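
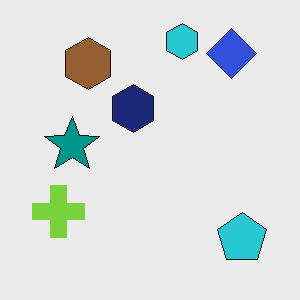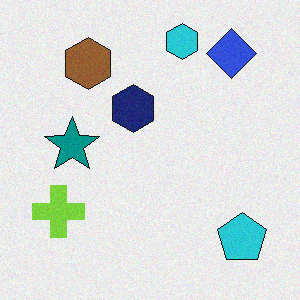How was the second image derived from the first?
Degraded with a light layer of grain.

Random speckle covers the whole image, including the flat background.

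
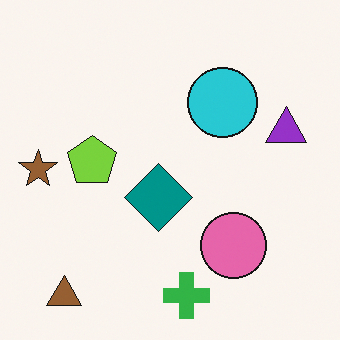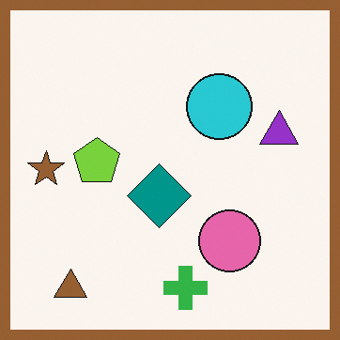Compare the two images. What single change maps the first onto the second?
This is the original image framed with a brown border.

A solid brown frame runs around the edge of the second image, with the content slightly shrunk inside it.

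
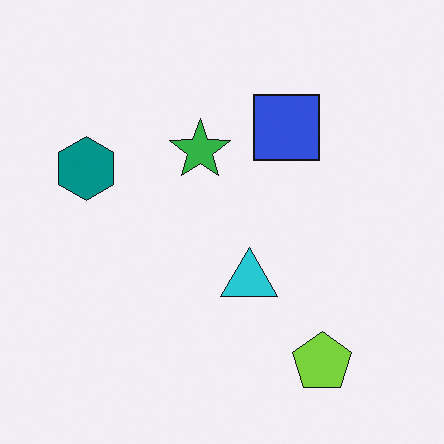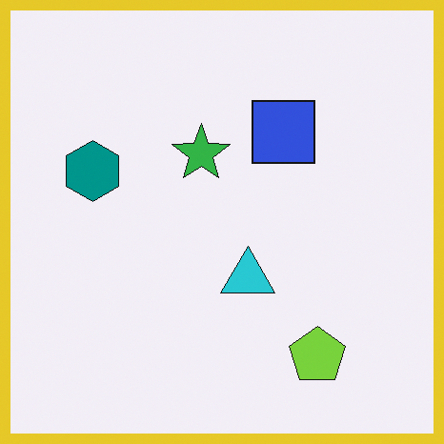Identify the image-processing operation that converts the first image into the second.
The image was framed with a yellow border.

A solid yellow frame runs around the edge of the second image, with the content slightly shrunk inside it.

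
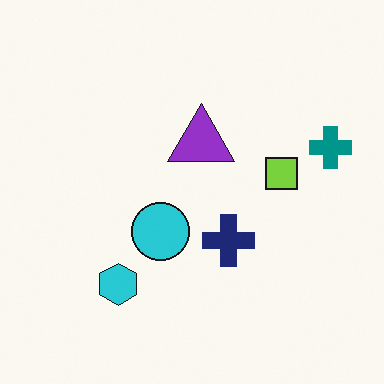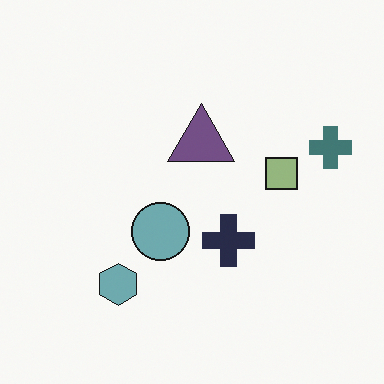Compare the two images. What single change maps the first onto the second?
The image was heavily desaturated.

All colors are more muted and greyish — a global saturation change.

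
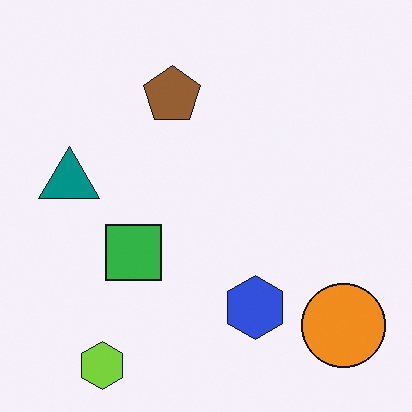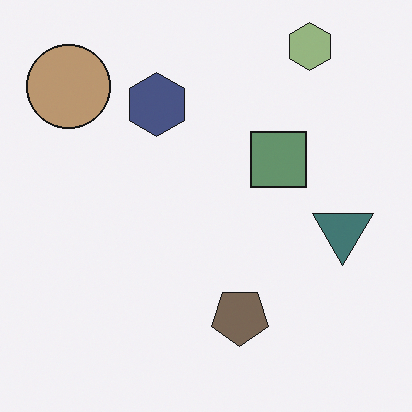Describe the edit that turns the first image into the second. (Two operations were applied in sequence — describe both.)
The second image is the first rotated 180°, then heavily desaturated.

The lime hexagon sits in the bottom-left of the first image and the top-right of the second — consistent with a whole-image 180° rotation. All colors are more muted and greyish — a global saturation change.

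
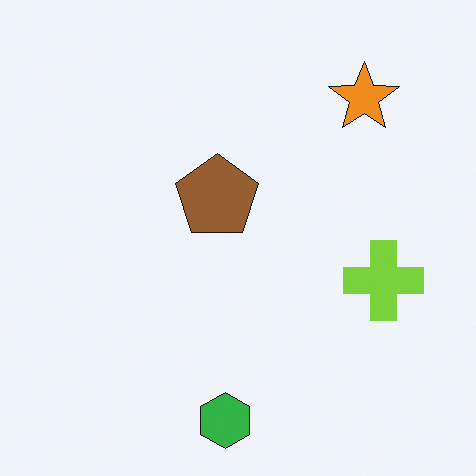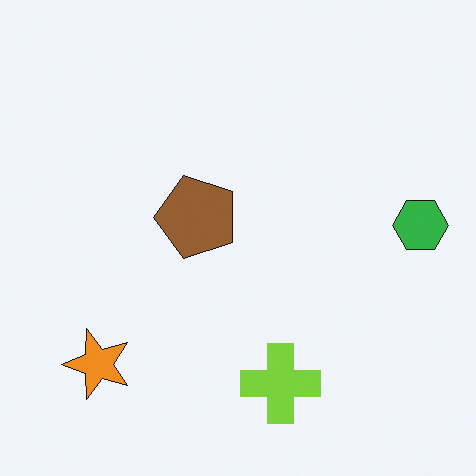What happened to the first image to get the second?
It was transposed (reflected across the top-left ↔ bottom-right diagonal).

Shapes have swapped their row and column positions — what was in the top-right is now in the bottom-left — a diagonal reflection.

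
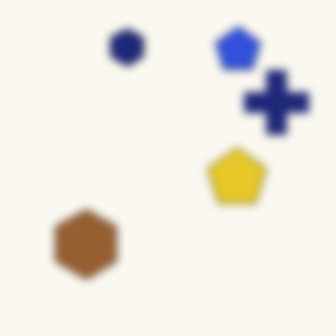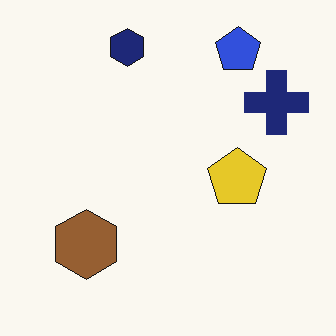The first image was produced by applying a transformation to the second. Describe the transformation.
The transformation is: moderately blurred.

Shape edges and outlines are uniformly softened across the whole image.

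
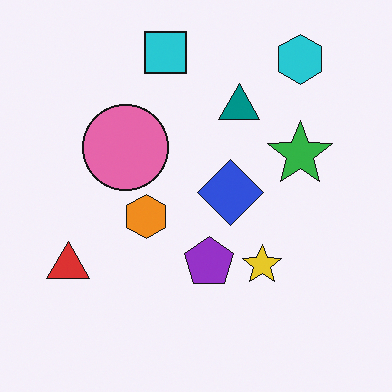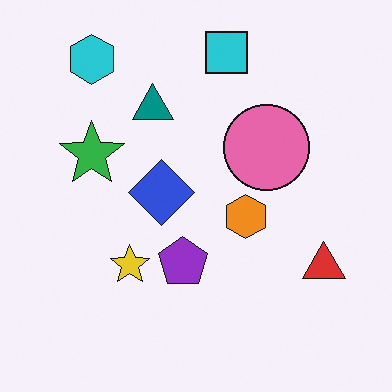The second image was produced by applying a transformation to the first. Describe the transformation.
The transformation is: flipped horizontally (left ↔ right).

The red triangle is in the bottom-left of the first image and the bottom-right of the second — shapes on opposite sides of the vertical midline have swapped in a mirror flip.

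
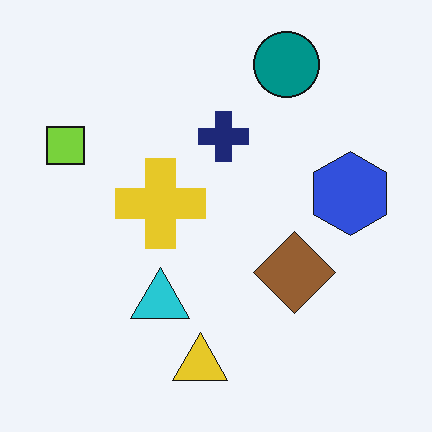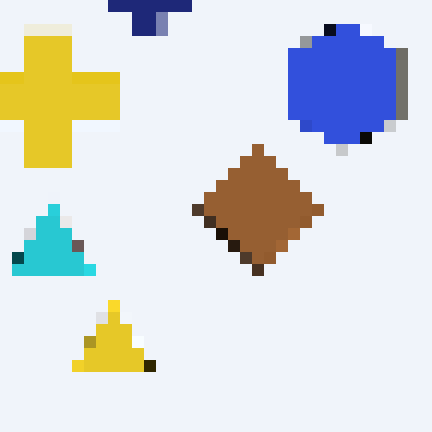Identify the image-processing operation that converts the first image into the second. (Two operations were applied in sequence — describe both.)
This is the original image cropped slightly and scaled back up, then coarsely pixelated.

The visible shapes are larger and the field of view is narrower; shapes near the original edges may be partly or wholly outside the frame — a crop-and-rescale. Shapes are reduced to large square blocks; fine edges and outlines are lost — a downscale-then-upscale (mosaic) effect.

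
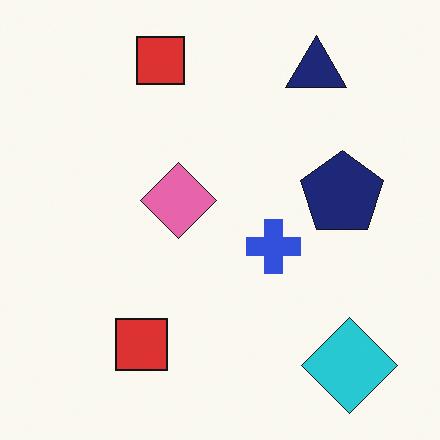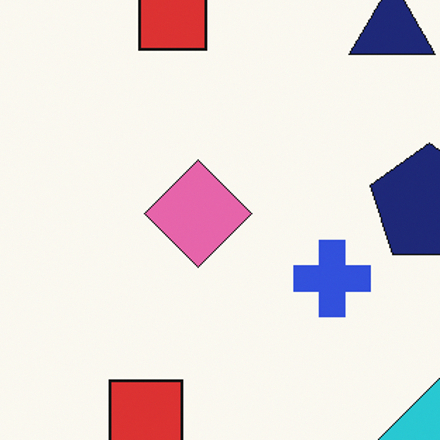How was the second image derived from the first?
Cropped to a modestly smaller region and rescaled.

The visible shapes are larger and the field of view is narrower; shapes near the original edges may be partly or wholly outside the frame — a crop-and-rescale.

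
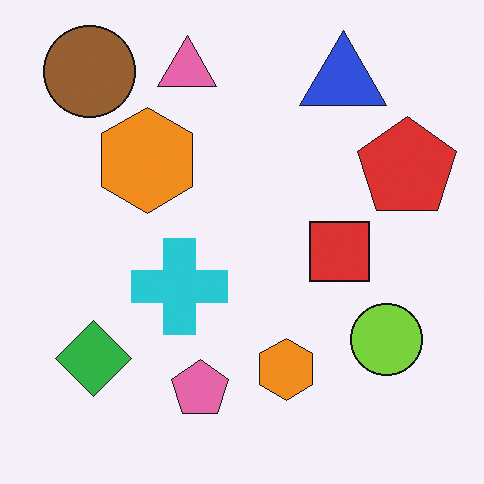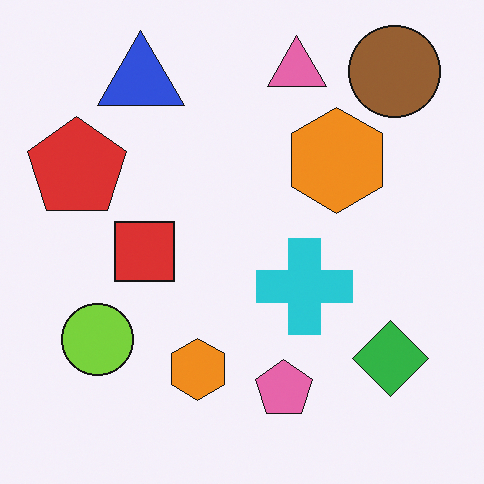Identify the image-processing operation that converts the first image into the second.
Flipped horizontally (left ↔ right).

The red pentagon is in the right of the first image and the left of the second — shapes on opposite sides of the vertical midline have swapped in a mirror flip.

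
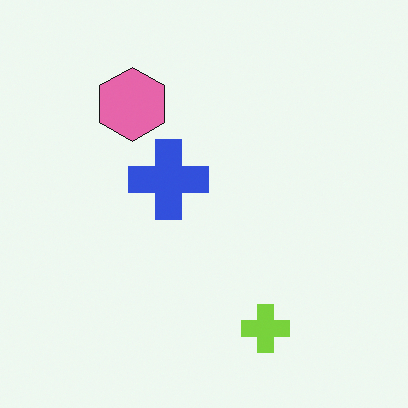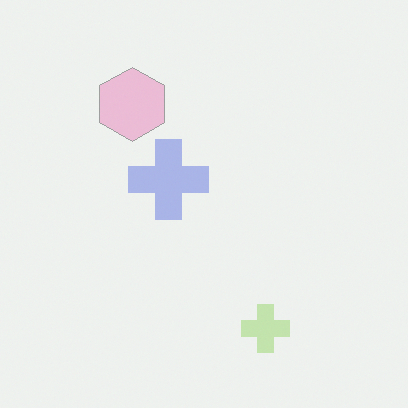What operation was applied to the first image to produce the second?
Given much lower contrast.

Tones are pushed toward mid-grey across the whole image — a global contrast change.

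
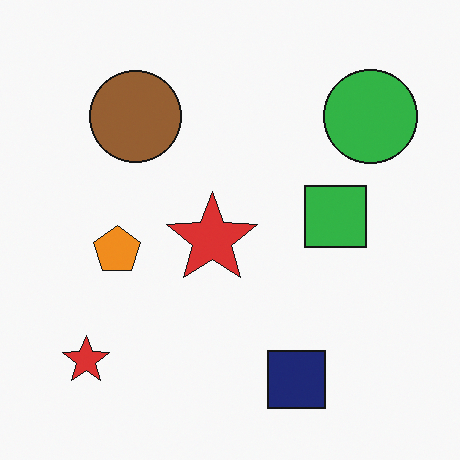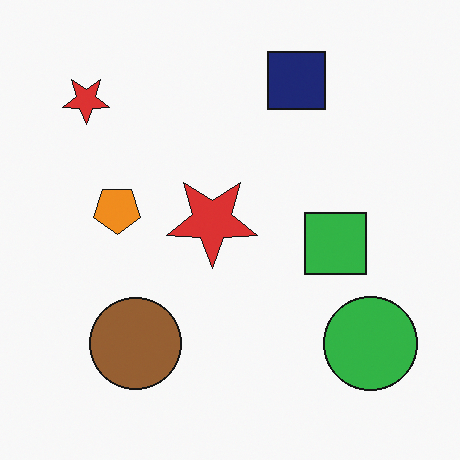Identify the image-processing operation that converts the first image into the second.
Flipped vertically (top ↔ bottom).

The navy square is in the bottom of the first image and the top of the second — shapes on opposite sides of the horizontal midline have swapped in a mirror flip.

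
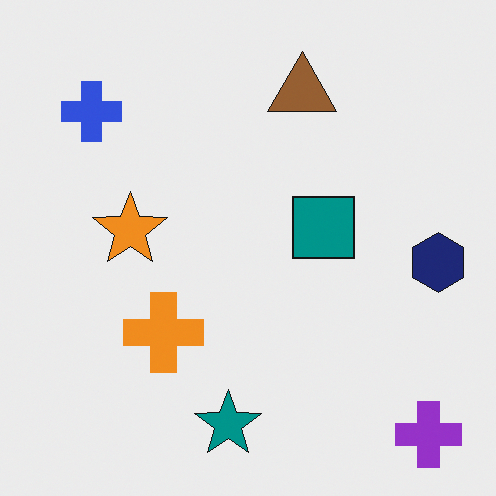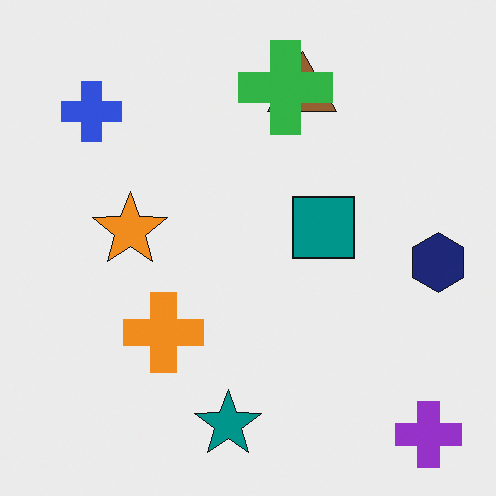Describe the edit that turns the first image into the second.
Overlaid with an additional green cross.

A green cross appears in the second image that is absent from the first.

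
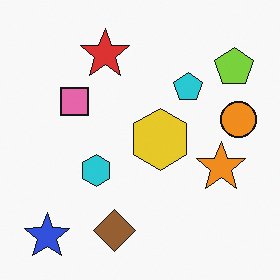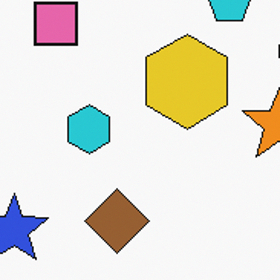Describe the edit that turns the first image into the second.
The second image is the first cropped to a modestly smaller region and rescaled.

The visible shapes are larger and the field of view is narrower; shapes near the original edges may be partly or wholly outside the frame — a crop-and-rescale.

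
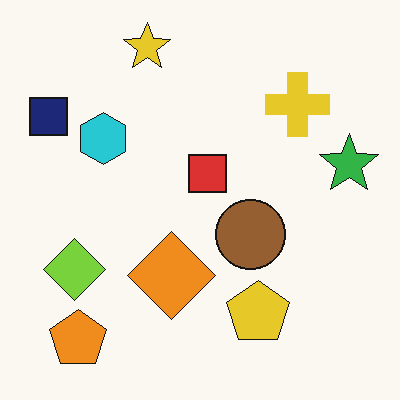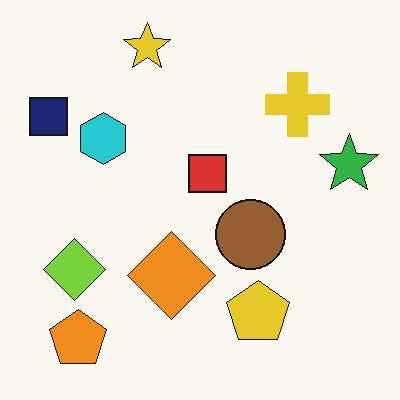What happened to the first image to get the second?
Given moderate JPEG compression.

Blocky 8×8 compression artifacts appear around shape edges and the flat background shows ringing — characteristic JPEG degradation.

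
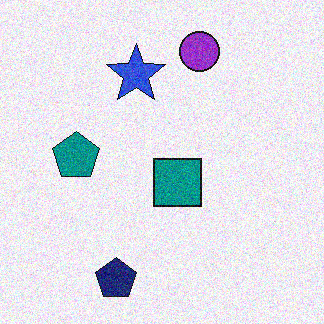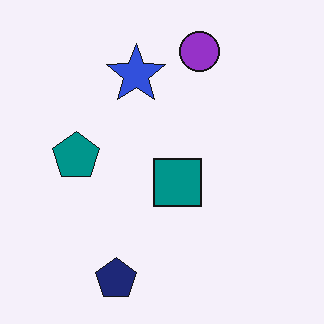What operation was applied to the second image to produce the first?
The image was degraded with moderate additive noise.

Random speckle covers the whole image, including the flat background.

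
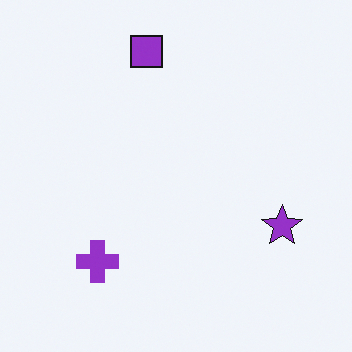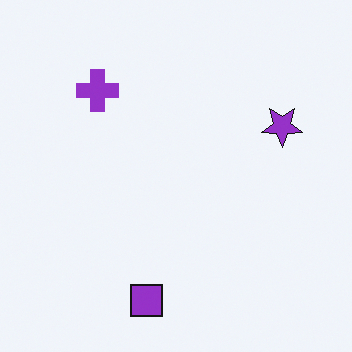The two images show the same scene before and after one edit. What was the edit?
It was flipped vertically (top ↔ bottom).

The purple square is in the top of the first image and the bottom of the second — shapes on opposite sides of the horizontal midline have swapped in a mirror flip.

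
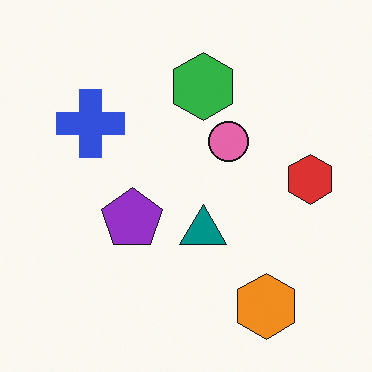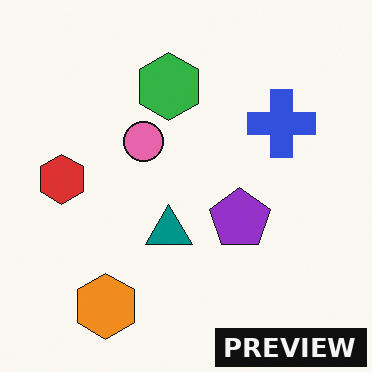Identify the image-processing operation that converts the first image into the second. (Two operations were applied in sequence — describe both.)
The transformation is: flipped horizontally (left ↔ right), then watermarked with the text "PREVIEW" in the lower-right corner.

The red hexagon is in the right of the first image and the left of the second — shapes on opposite sides of the vertical midline have swapped in a mirror flip. A dark label reading "PREVIEW" appears in the lower-right corner.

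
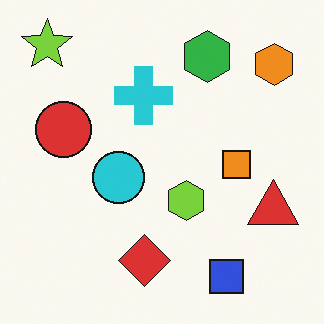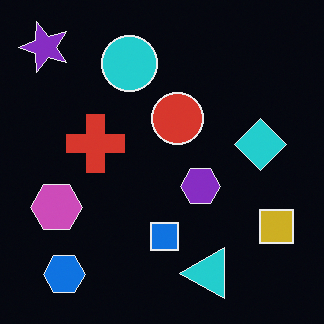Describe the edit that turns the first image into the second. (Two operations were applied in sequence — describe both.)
This is the original image transposed (reflected across the top-left ↔ bottom-right diagonal), then color-inverted (negative).

Shapes have swapped their row and column positions — what was in the top-right is now in the bottom-left — a diagonal reflection. The light background has become dark and every shape's color is its complement — a photographic negative.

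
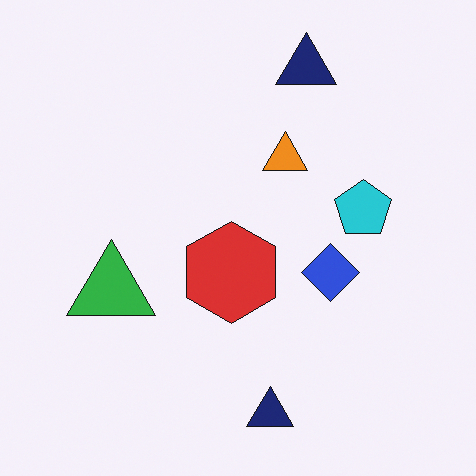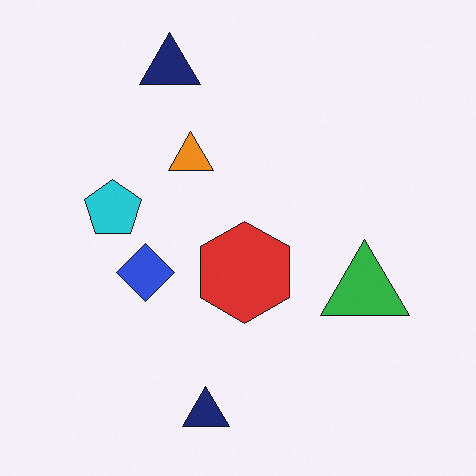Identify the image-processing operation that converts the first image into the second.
This is the original image flipped horizontally (left ↔ right).

The green triangle is in the left of the first image and the right of the second — shapes on opposite sides of the vertical midline have swapped in a mirror flip.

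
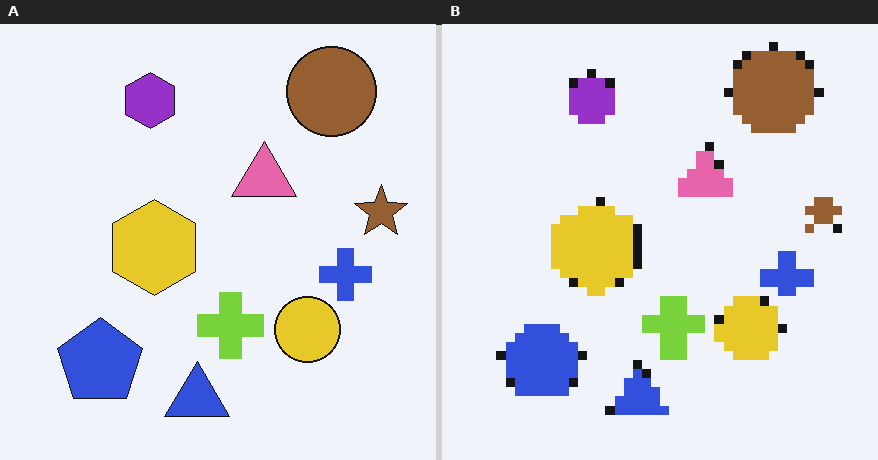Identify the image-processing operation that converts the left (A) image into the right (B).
The right (B) image is the left (A) heavily pixelated into large blocks.

Shapes are reduced to large square blocks; fine edges and outlines are lost — a downscale-then-upscale (mosaic) effect.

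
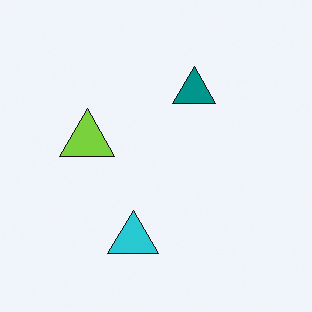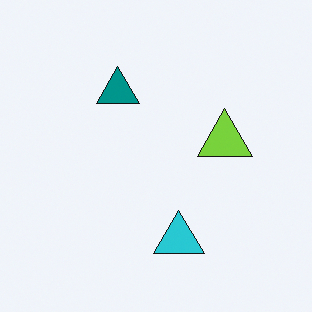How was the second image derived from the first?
This is the original image flipped horizontally (left ↔ right).

The lime triangle is in the left of the first image and the right of the second — shapes on opposite sides of the vertical midline have swapped in a mirror flip.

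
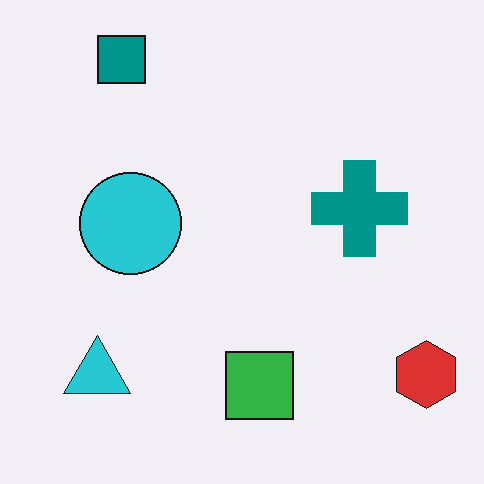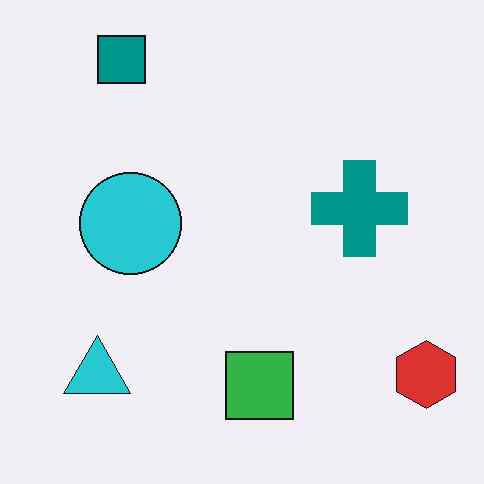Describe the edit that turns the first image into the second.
The second image is the first JPEG-compressed with visible artifacts.

Blocky 8×8 compression artifacts appear around shape edges and the flat background shows ringing — characteristic JPEG degradation.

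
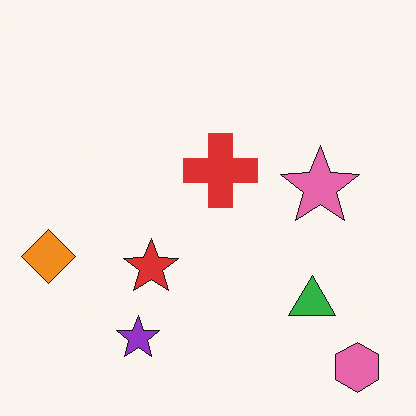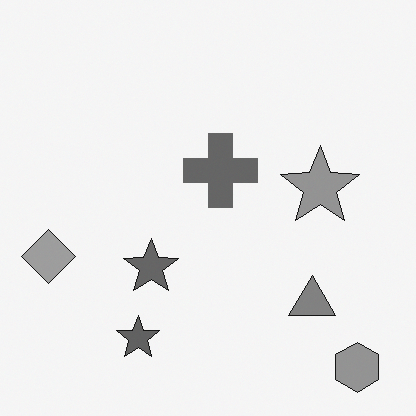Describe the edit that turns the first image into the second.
Converted to grayscale.

All color is removed — every shape is now a shade of grey.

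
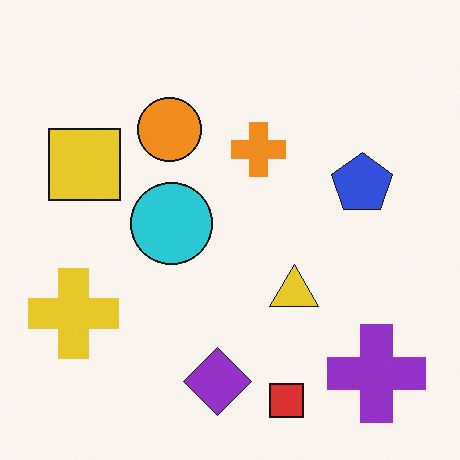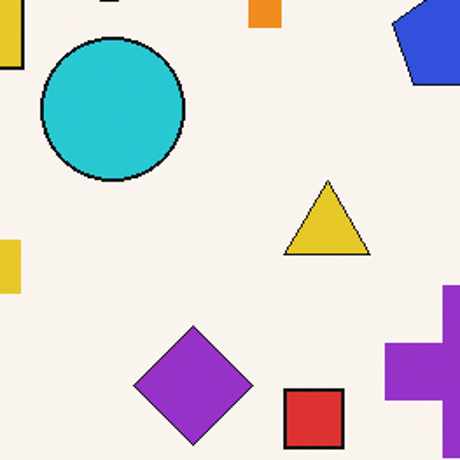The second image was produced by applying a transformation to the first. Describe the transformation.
This is the original image cropped tightly and scaled back up.

The visible shapes are larger and the field of view is narrower; shapes near the original edges may be partly or wholly outside the frame — a crop-and-rescale.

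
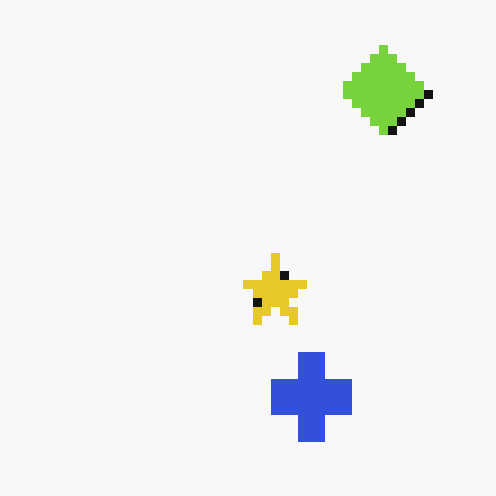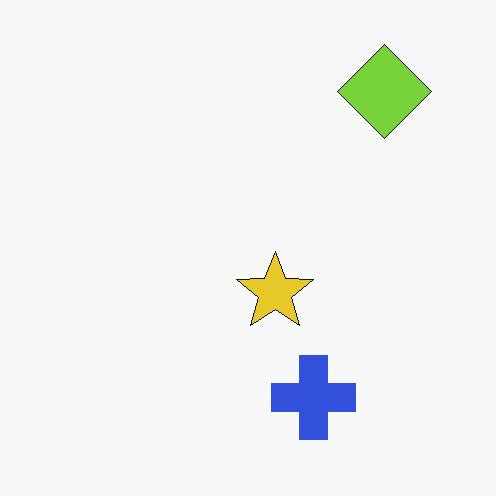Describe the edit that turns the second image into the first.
The transformation is: heavily pixelated into large blocks.

Shapes are reduced to large square blocks; fine edges and outlines are lost — a downscale-then-upscale (mosaic) effect.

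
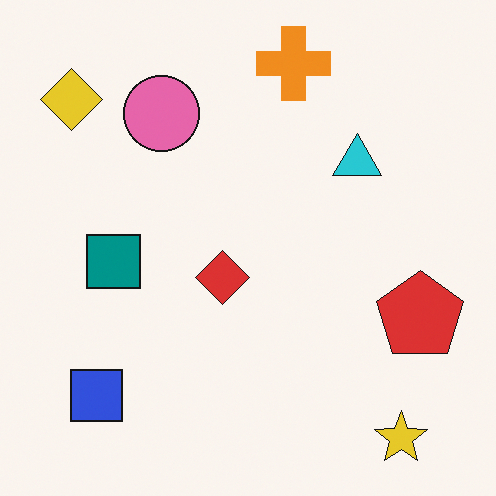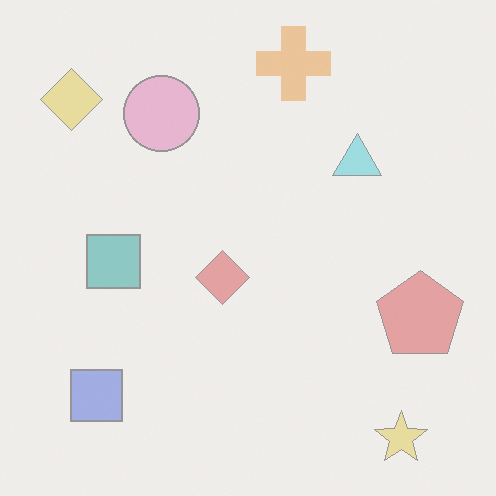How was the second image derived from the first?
Given much lower contrast.

Tones are pushed toward mid-grey across the whole image — a global contrast change.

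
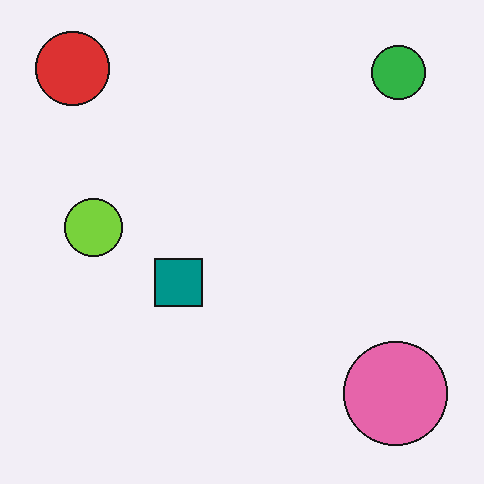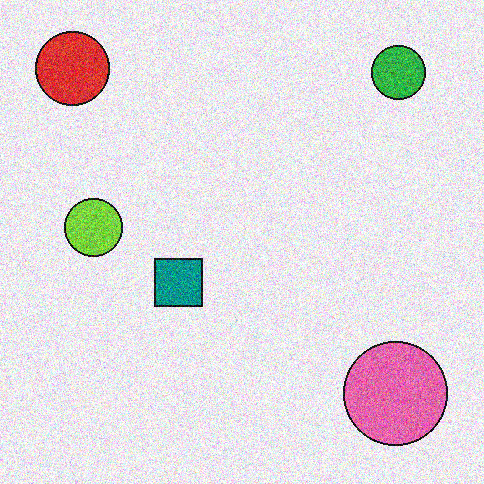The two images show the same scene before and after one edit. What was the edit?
This is the original image degraded with a thick layer of grain.

Random speckle covers the whole image, including the flat background.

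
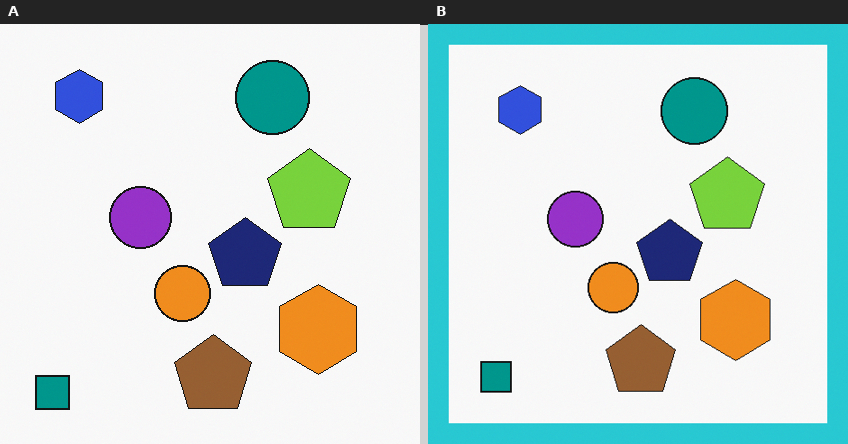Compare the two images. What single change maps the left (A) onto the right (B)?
The transformation is: framed with a cyan border.

A solid cyan frame runs around the edge of the right (B) image, with the content slightly shrunk inside it.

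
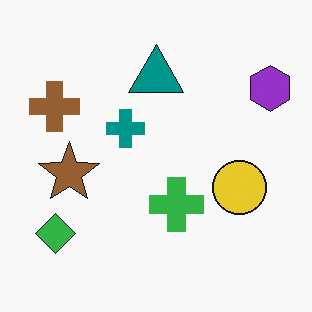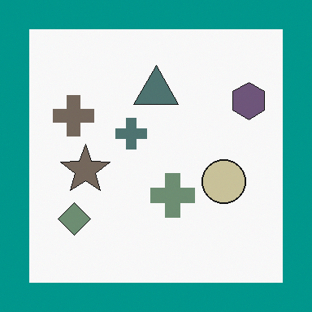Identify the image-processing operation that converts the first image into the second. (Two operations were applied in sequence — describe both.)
The second image is the first made much more muted (saturation change), then framed with a teal border.

All colors are more muted and greyish — a global saturation change. A solid teal frame runs around the edge of the second image, with the content slightly shrunk inside it.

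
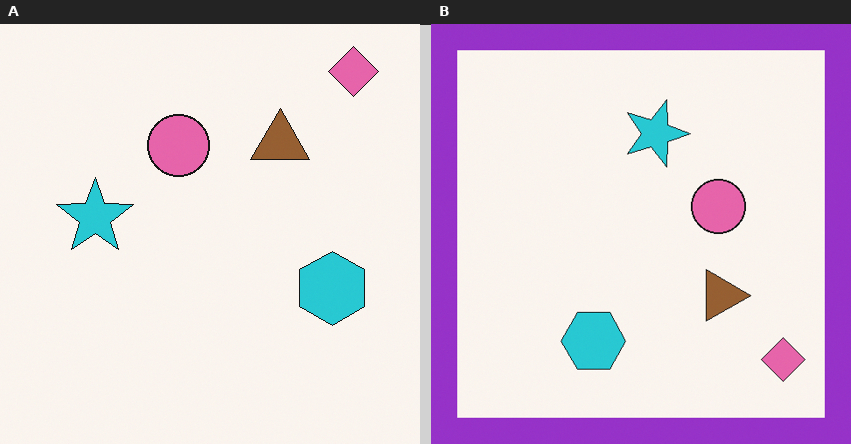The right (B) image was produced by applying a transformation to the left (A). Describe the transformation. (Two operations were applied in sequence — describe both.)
The right (B) image is the left (A) rotated 90° clockwise, then framed with a purple border.

The pink diamond sits in the top-right of the left (A) image and the bottom-right of the right (B) — consistent with a whole-image 90° clockwise rotation. A solid purple frame runs around the edge of the right (B) image, with the content slightly shrunk inside it.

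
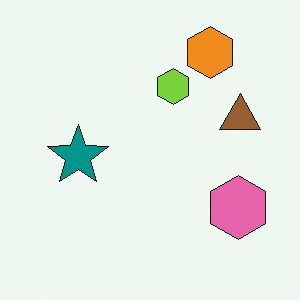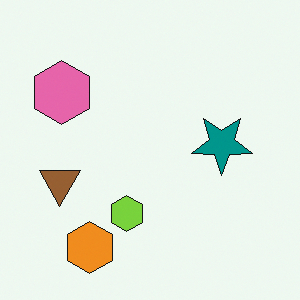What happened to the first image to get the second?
This is the original image rotated 180°.

The orange hexagon sits in the top-right of the first image and the bottom-left of the second — consistent with a whole-image 180° rotation.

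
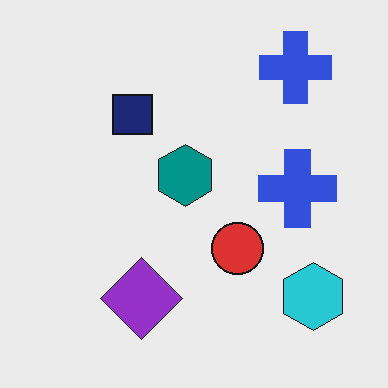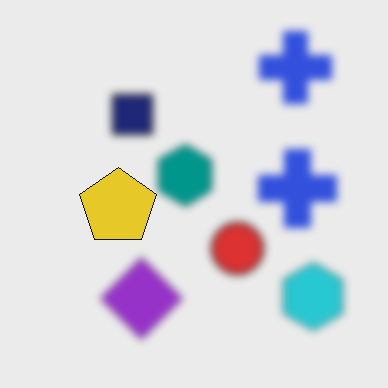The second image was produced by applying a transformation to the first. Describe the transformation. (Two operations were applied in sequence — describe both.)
The image was moderately blurred, then overlaid with an additional yellow pentagon.

Shape edges and outlines are uniformly softened across the whole image. A yellow pentagon appears in the second image that is absent from the first.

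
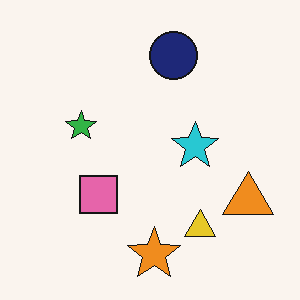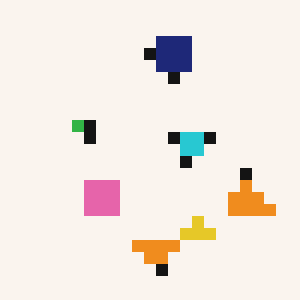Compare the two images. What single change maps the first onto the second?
Heavily pixelated into large blocks.

Shapes are reduced to large square blocks; fine edges and outlines are lost — a downscale-then-upscale (mosaic) effect.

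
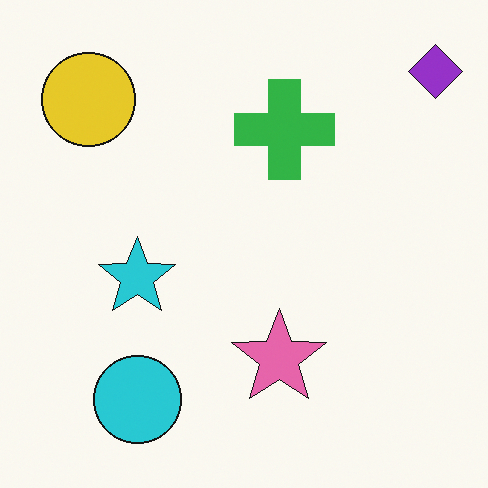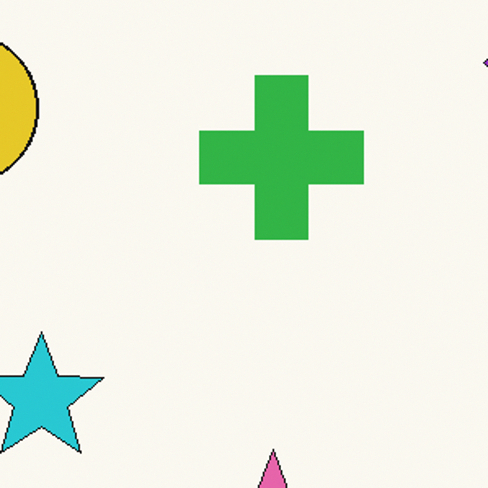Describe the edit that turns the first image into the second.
The image was cropped to a noticeably smaller region and rescaled.

The visible shapes are larger and the field of view is narrower; shapes near the original edges may be partly or wholly outside the frame — a crop-and-rescale.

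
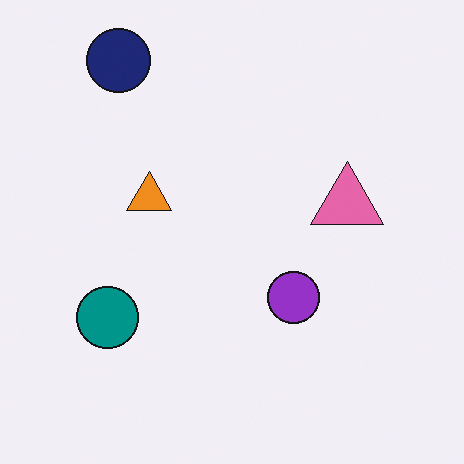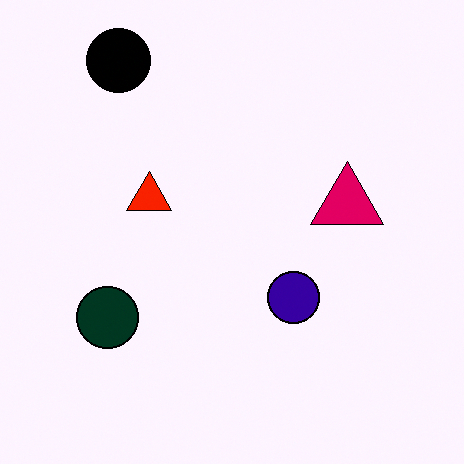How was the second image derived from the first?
It was given much higher contrast.

Tones are pushed away from mid-grey across the whole image — a global contrast change.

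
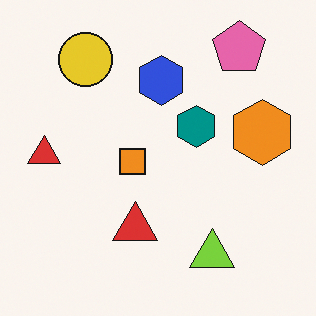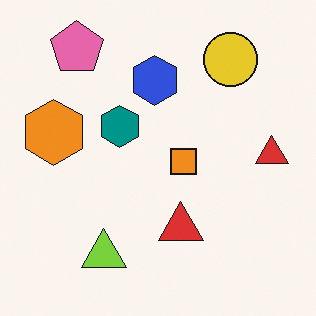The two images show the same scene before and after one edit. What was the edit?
The image was flipped horizontally (left ↔ right).

The orange hexagon is in the right of the first image and the left of the second — shapes on opposite sides of the vertical midline have swapped in a mirror flip.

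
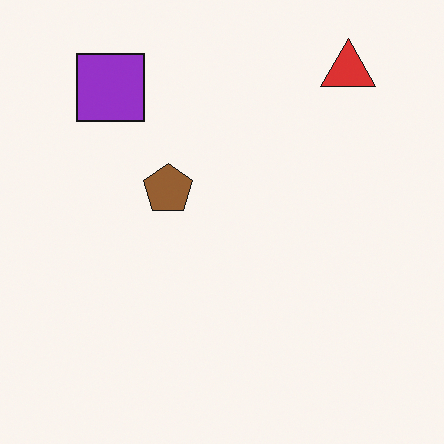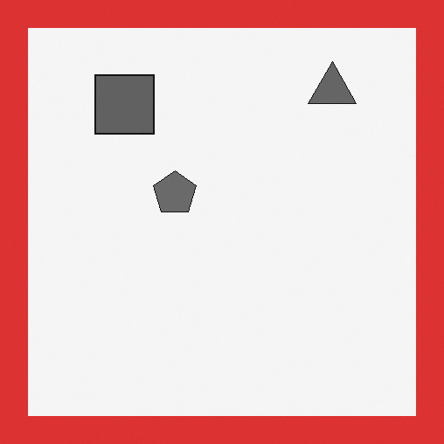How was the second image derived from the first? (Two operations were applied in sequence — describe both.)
The second image is the first converted to grayscale, then framed with a red border.

All color is removed — every shape is now a shade of grey. A solid red frame runs around the edge of the second image, with the content slightly shrunk inside it.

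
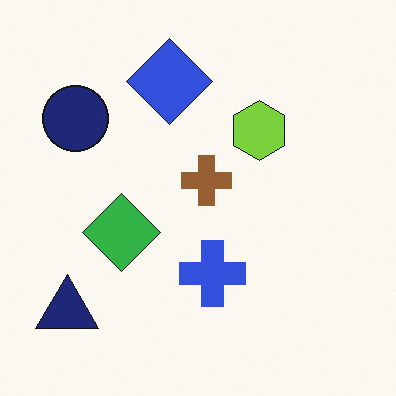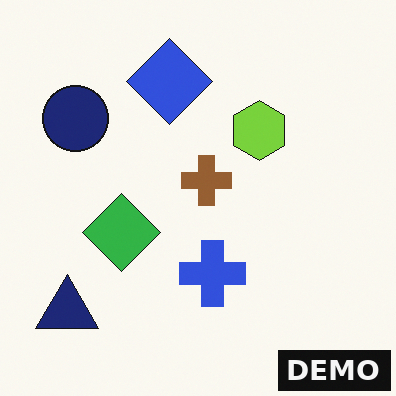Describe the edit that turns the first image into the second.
This is the original image watermarked with the text "DEMO" in the lower-right corner.

A dark label reading "DEMO" appears in the lower-right corner.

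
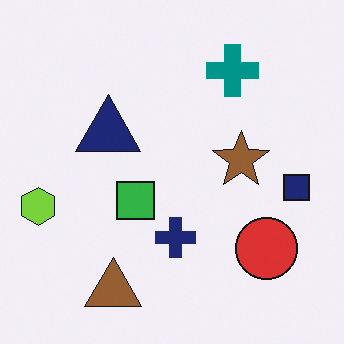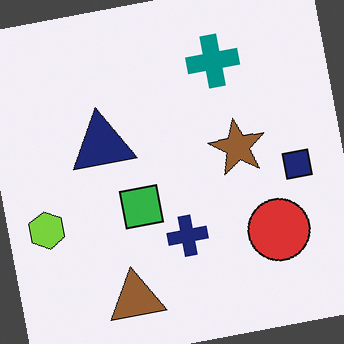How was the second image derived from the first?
The second image is the first rotated counter-clockwise by a slight angle.

Every shape is tilted by the same angle and the image corners show triangular fill wedges — a whole-image rotation by a non-right angle.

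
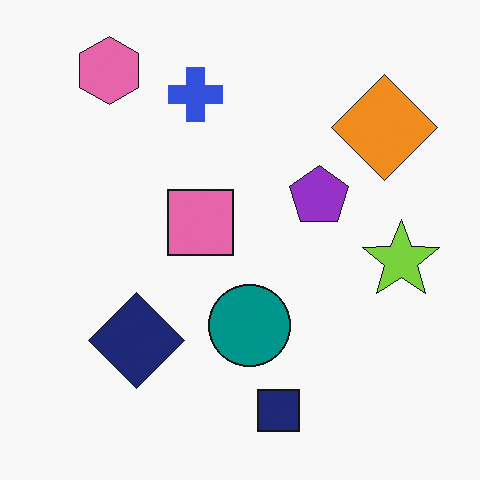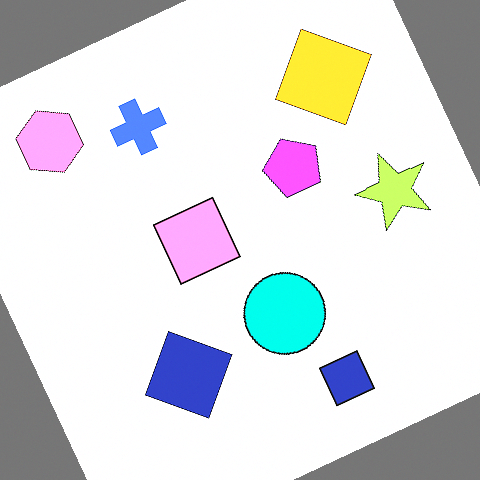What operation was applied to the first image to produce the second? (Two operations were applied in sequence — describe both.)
This is the original image rotated counter-clockwise by a clearly visible amount, then substantially brightened.

Every shape is tilted by the same angle and the image corners show triangular fill wedges — a whole-image rotation by a non-right angle. Every pixel — background and shapes alike — is uniformly brightened.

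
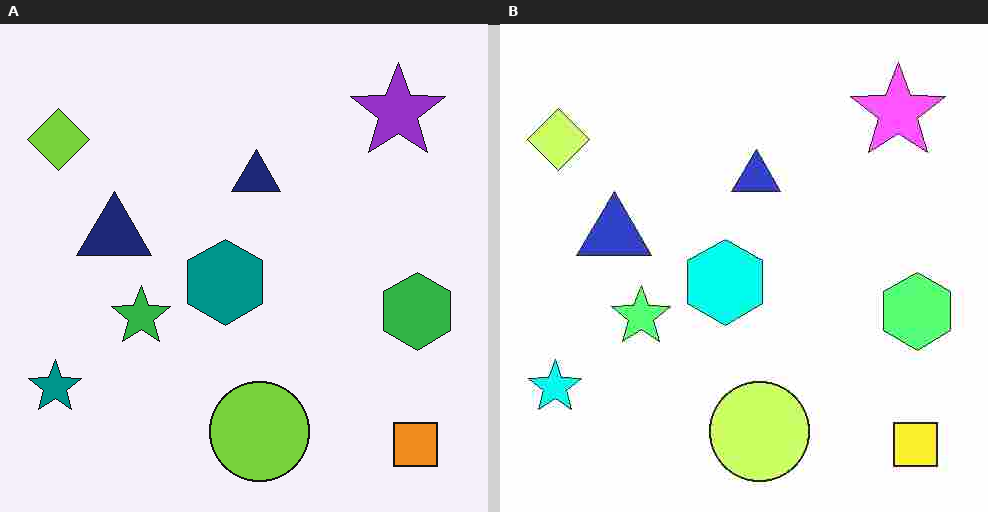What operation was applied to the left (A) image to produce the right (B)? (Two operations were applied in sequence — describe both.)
The image was noticeably brightened, then heavily JPEG-compressed with obvious blocking artifacts.

Every pixel — background and shapes alike — is uniformly brightened. Blocky 8×8 compression artifacts appear around shape edges and the flat background shows ringing — characteristic JPEG degradation.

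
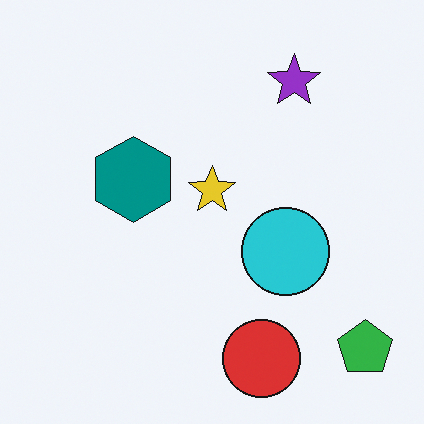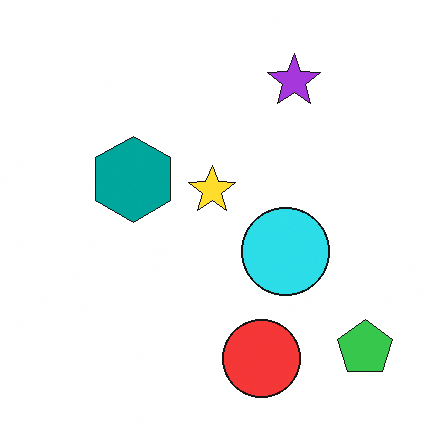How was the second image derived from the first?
The transformation is: slightly brightened.

Every pixel — background and shapes alike — is uniformly brightened.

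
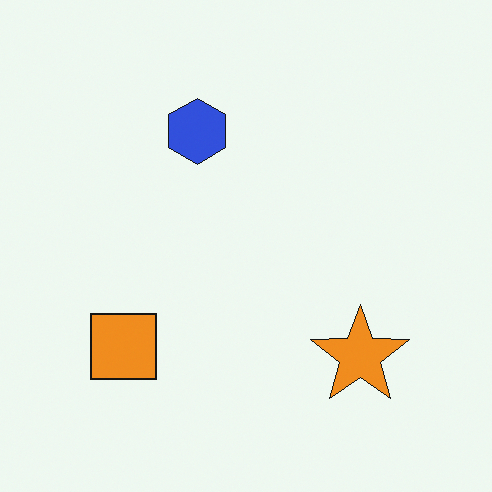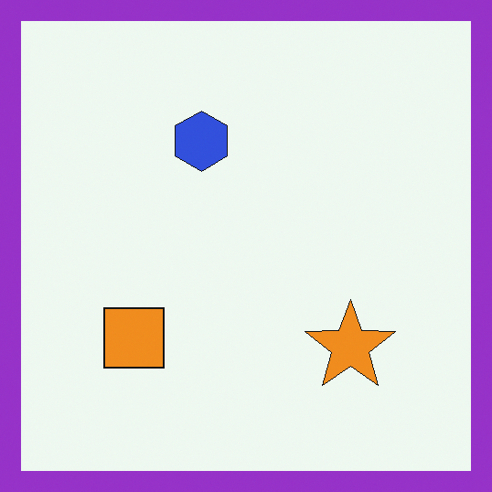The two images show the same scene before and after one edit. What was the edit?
This is the original image framed with a purple border.

A solid purple frame runs around the edge of the second image, with the content slightly shrunk inside it.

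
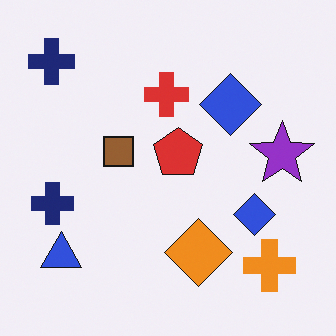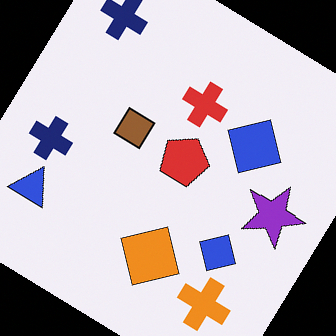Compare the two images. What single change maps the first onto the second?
The transformation is: rotated clockwise by a large amount — several tens of degrees.

Every shape is tilted by the same angle and the image corners show triangular fill wedges — a whole-image rotation by a non-right angle.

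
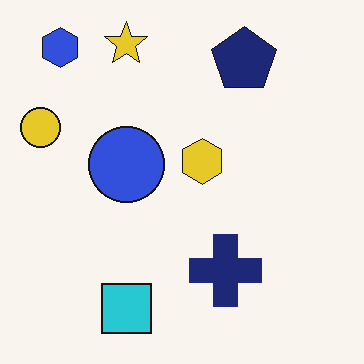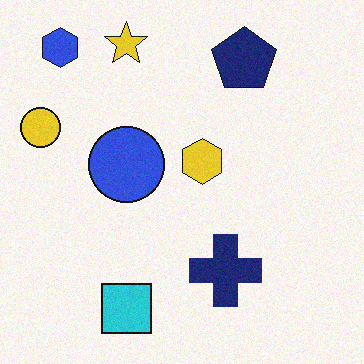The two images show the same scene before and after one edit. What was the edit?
Degraded with light additive noise.

Random speckle covers the whole image, including the flat background.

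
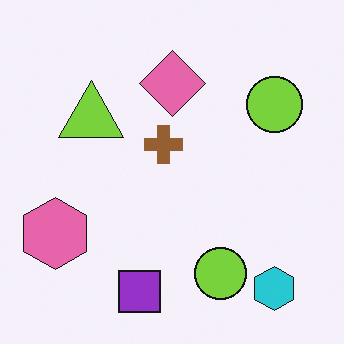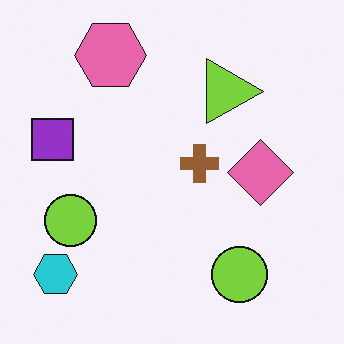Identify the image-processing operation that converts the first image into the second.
The image was rotated 90° clockwise.

The cyan hexagon sits in the bottom-right of the first image and the bottom-left of the second — consistent with a whole-image 90° clockwise rotation.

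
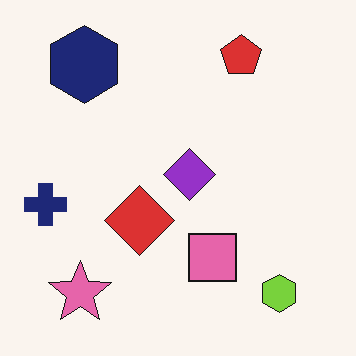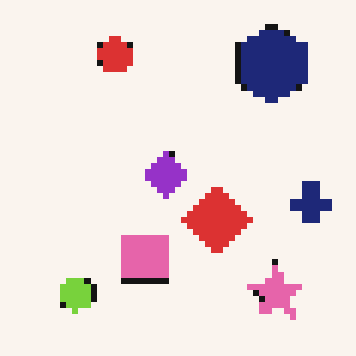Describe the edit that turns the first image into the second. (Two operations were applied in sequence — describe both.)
It was moderately pixelated, then flipped horizontally (left ↔ right).

Shapes are reduced to large square blocks; fine edges and outlines are lost — a downscale-then-upscale (mosaic) effect. The navy cross is in the left of the first image and the right of the second — shapes on opposite sides of the vertical midline have swapped in a mirror flip.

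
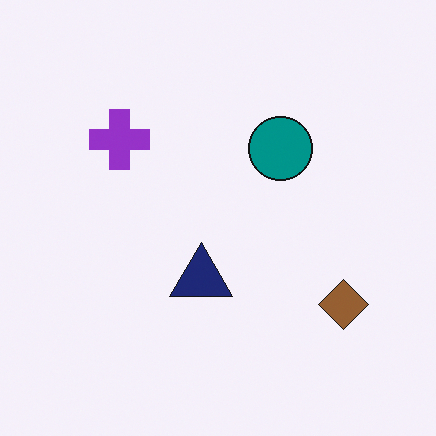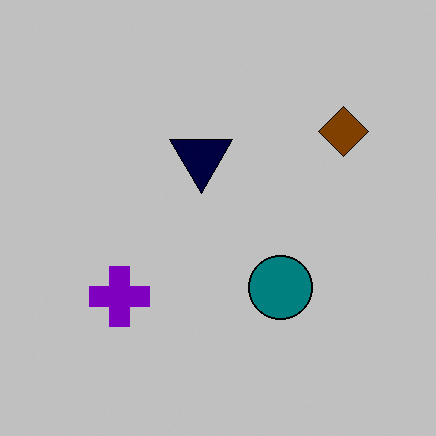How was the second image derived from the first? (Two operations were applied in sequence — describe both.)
It was aggressively posterized, then flipped vertically (top ↔ bottom).

Each flat color has snapped to a coarser quantized level — most visibly, the near-white background has dropped to a flat grey. The brown diamond is in the bottom-right of the first image and the top-right of the second — shapes on opposite sides of the horizontal midline have swapped in a mirror flip.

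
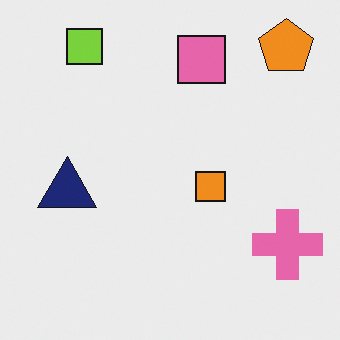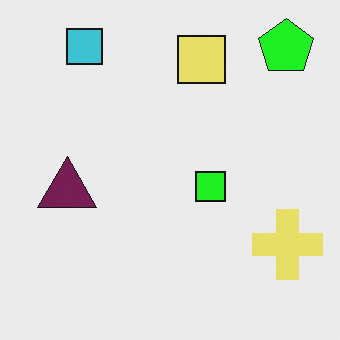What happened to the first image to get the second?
The image was hue-shifted through roughly a third of the color wheel.

Every shape's color has rotated by the same amount around the hue wheel — a uniform hue shift.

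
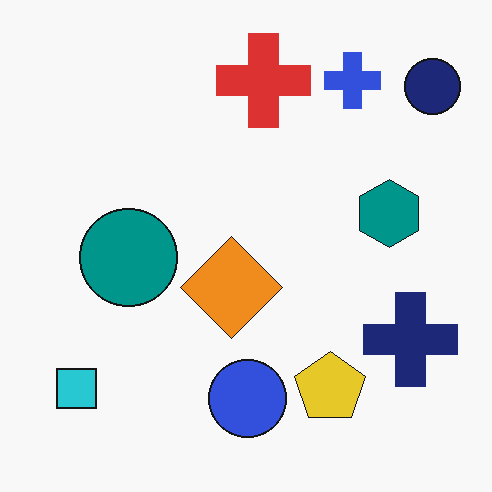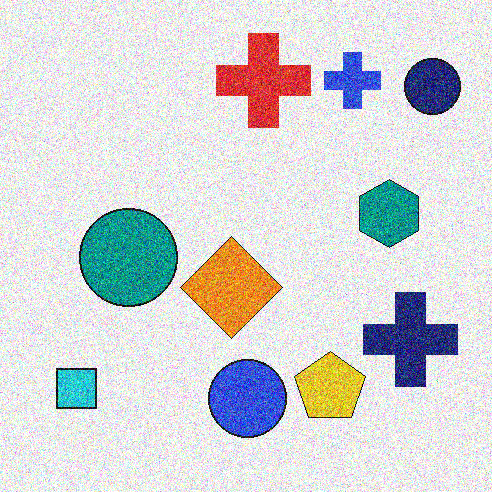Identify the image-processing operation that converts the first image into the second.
Degraded with heavy additive noise.

Random speckle covers the whole image, including the flat background.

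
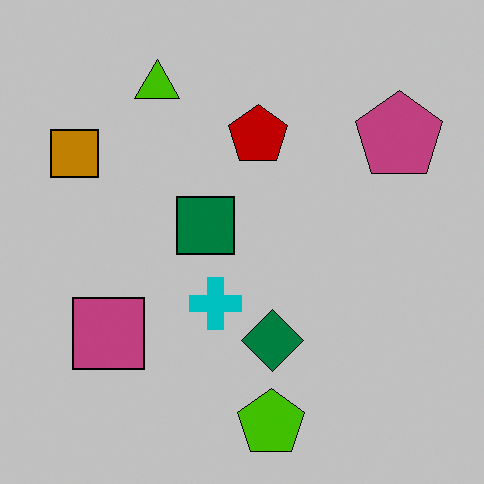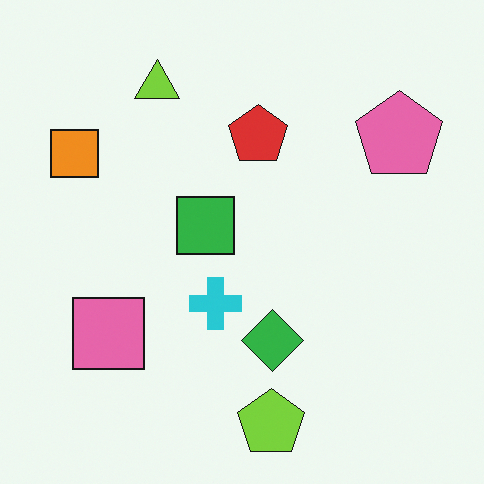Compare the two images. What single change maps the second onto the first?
This is the original image aggressively posterized.

Each flat color has snapped to a coarser quantized level — most visibly, the near-white background has dropped to a flat grey.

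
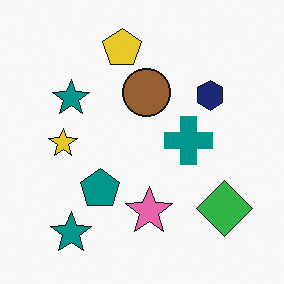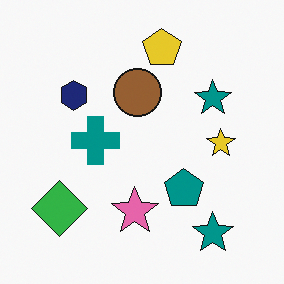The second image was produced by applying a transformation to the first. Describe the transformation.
The transformation is: flipped horizontally (left ↔ right).

The green diamond is in the bottom-right of the first image and the bottom-left of the second — shapes on opposite sides of the vertical midline have swapped in a mirror flip.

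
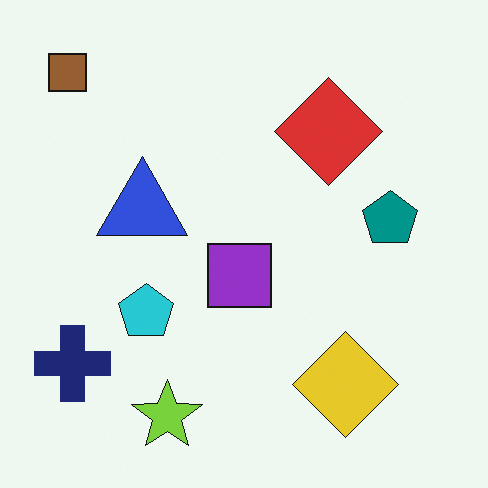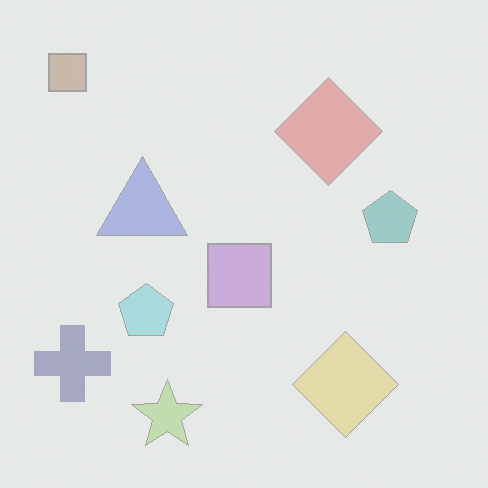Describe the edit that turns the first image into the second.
The transformation is: given much lower contrast.

Tones are pushed toward mid-grey across the whole image — a global contrast change.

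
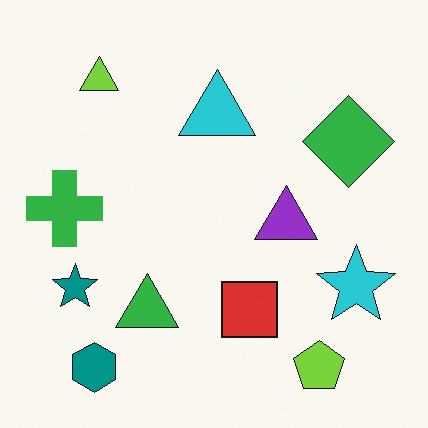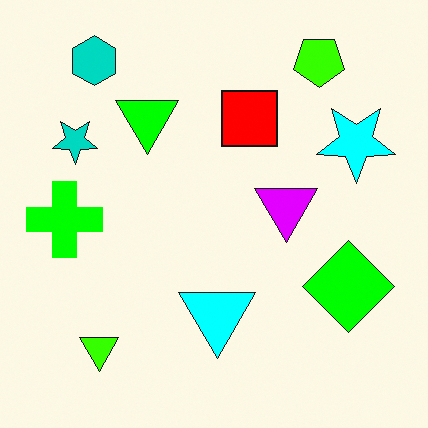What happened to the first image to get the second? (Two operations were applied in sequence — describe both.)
The second image is the first heavily oversaturated, then flipped vertically (top ↔ bottom).

All colors are more vivid — a global saturation change. The lime pentagon is in the bottom-right of the first image and the top-right of the second — shapes on opposite sides of the horizontal midline have swapped in a mirror flip.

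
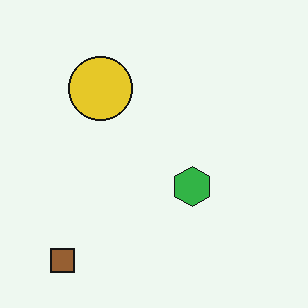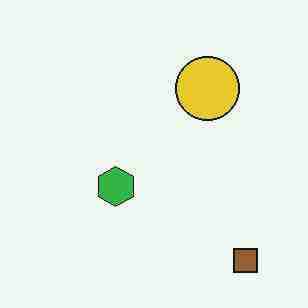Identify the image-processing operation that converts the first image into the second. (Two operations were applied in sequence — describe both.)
The second image is the first flipped horizontally (left ↔ right), then degraded with heavy JPEG compression.

The brown square is in the bottom-left of the first image and the bottom-right of the second — shapes on opposite sides of the vertical midline have swapped in a mirror flip. Blocky 8×8 compression artifacts appear around shape edges and the flat background shows ringing — characteristic JPEG degradation.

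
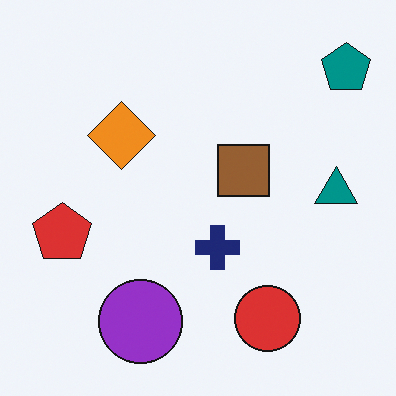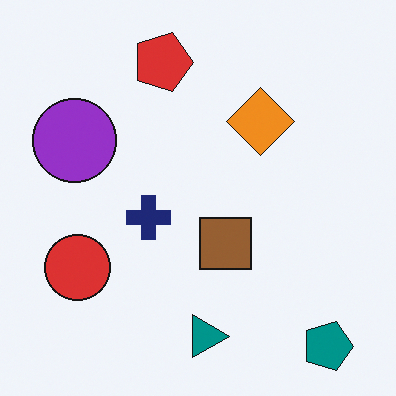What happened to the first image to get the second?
The image was rotated 90° clockwise.

The teal pentagon sits in the top-right of the first image and the bottom-right of the second — consistent with a whole-image 90° clockwise rotation.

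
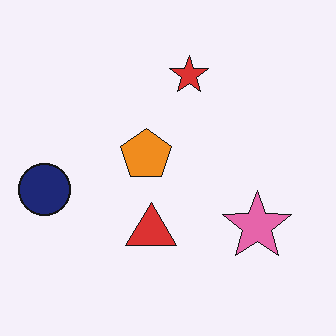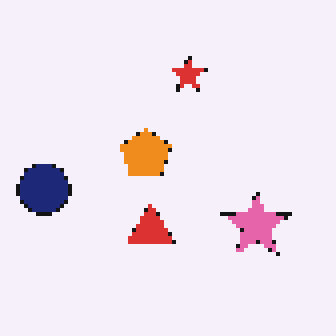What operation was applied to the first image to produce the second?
Lightly pixelated (a mild mosaic effect).

Shapes are reduced to large square blocks; fine edges and outlines are lost — a downscale-then-upscale (mosaic) effect.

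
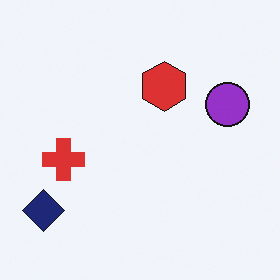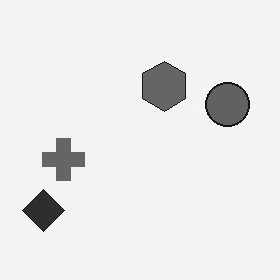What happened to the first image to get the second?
The image was converted to grayscale.

All color is removed — every shape is now a shade of grey.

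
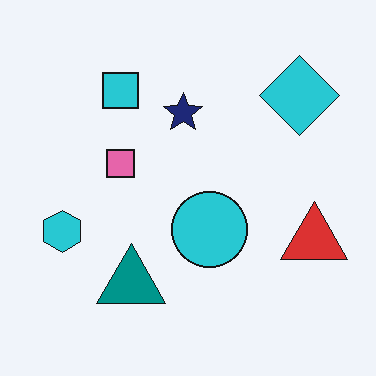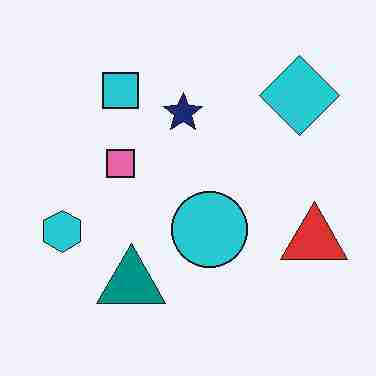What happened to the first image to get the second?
The transformation is: degraded with heavy JPEG compression.

Blocky 8×8 compression artifacts appear around shape edges and the flat background shows ringing — characteristic JPEG degradation.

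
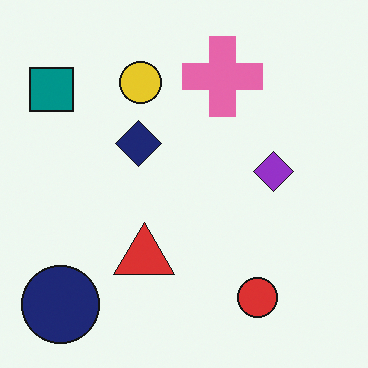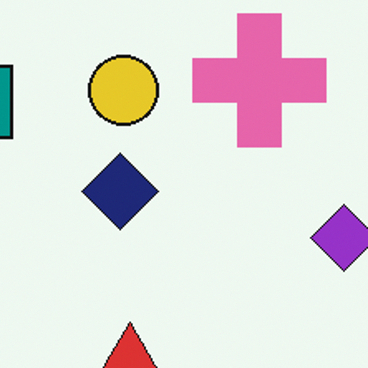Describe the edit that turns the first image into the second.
The second image is the first cropped tightly and scaled back up.

The visible shapes are larger and the field of view is narrower; shapes near the original edges may be partly or wholly outside the frame — a crop-and-rescale.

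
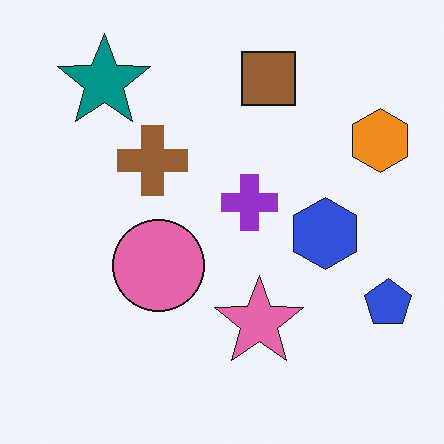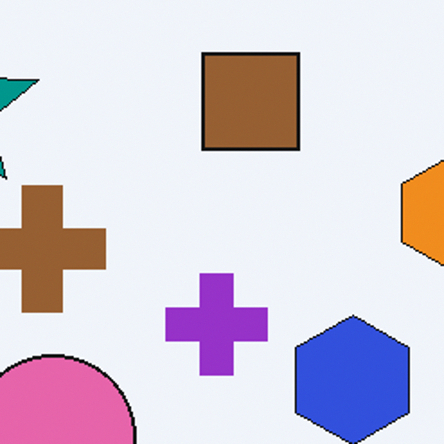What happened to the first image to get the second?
The image was cropped to a noticeably smaller region and rescaled.

The visible shapes are larger and the field of view is narrower; shapes near the original edges may be partly or wholly outside the frame — a crop-and-rescale.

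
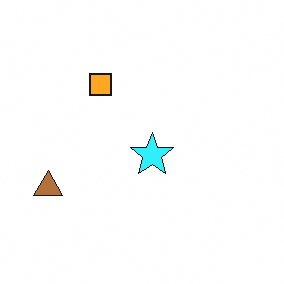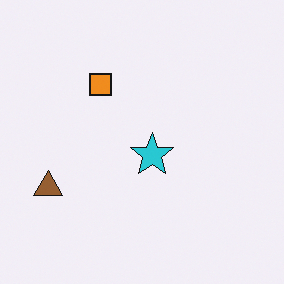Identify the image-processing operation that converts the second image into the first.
The first image is the second slightly brightened.

Every pixel — background and shapes alike — is uniformly brightened.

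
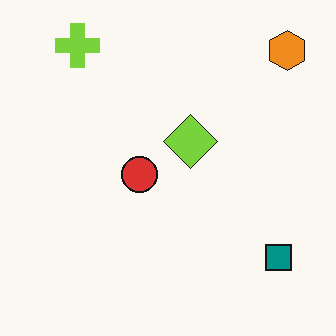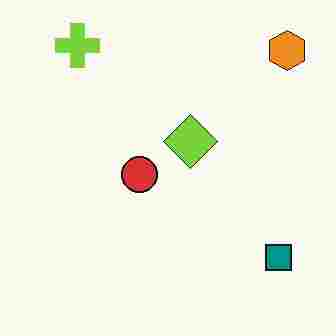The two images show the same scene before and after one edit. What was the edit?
It was heavily JPEG-compressed with obvious blocking artifacts.

Blocky 8×8 compression artifacts appear around shape edges and the flat background shows ringing — characteristic JPEG degradation.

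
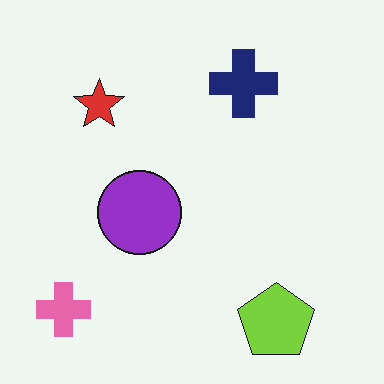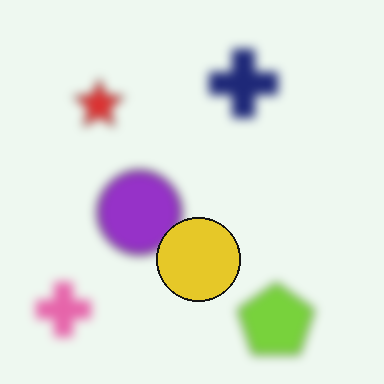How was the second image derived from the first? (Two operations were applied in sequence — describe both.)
Heavily blurred, then overlaid with an additional yellow circle.

Shape edges and outlines are uniformly softened across the whole image. A yellow circle appears in the second image that is absent from the first.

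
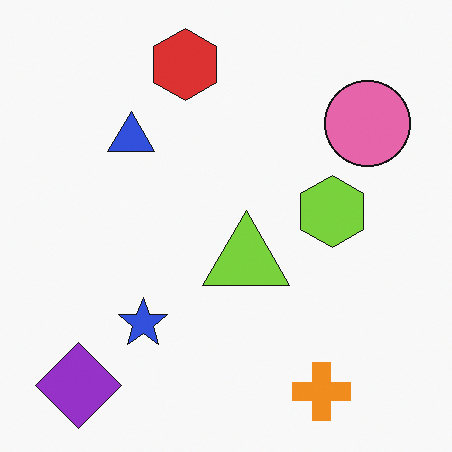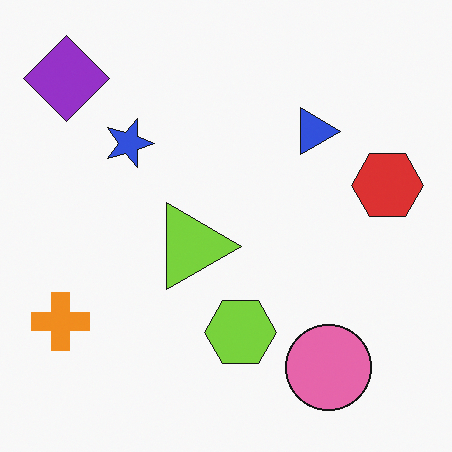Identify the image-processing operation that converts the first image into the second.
This is the original image rotated 90° clockwise.

The purple diamond sits in the bottom-left of the first image and the top-left of the second — consistent with a whole-image 90° clockwise rotation.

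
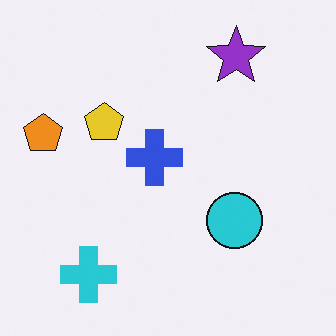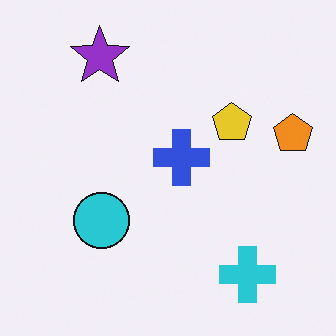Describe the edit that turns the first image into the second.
Flipped horizontally (left ↔ right).

The orange pentagon is in the left of the first image and the right of the second — shapes on opposite sides of the vertical midline have swapped in a mirror flip.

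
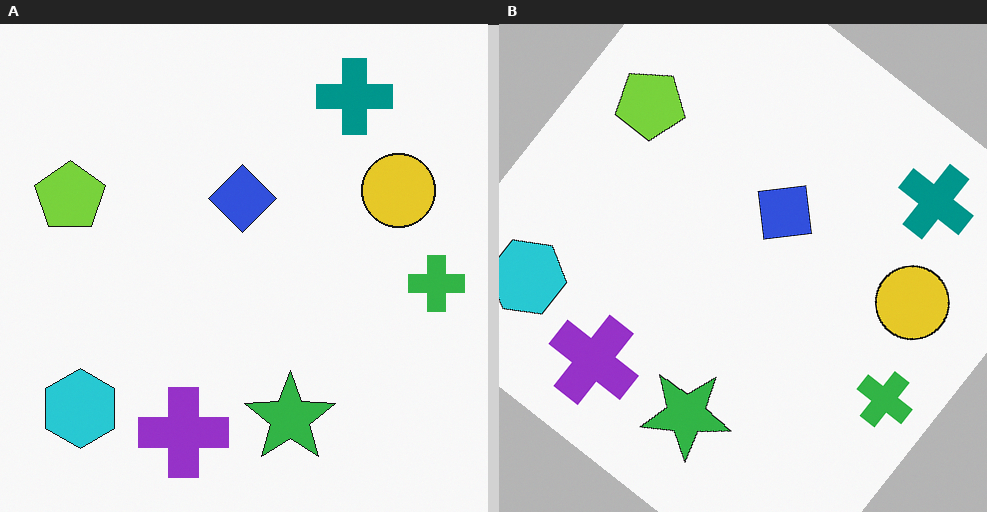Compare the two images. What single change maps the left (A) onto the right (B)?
Rotated clockwise by a large amount — several tens of degrees.

Every shape is tilted by the same angle and the image corners show triangular fill wedges — a whole-image rotation by a non-right angle.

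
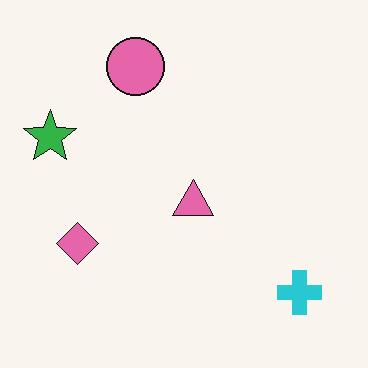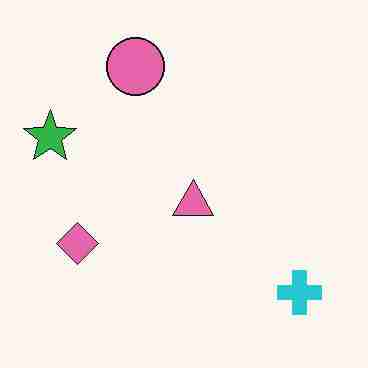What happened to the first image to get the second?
The image was degraded with heavy JPEG compression.

Blocky 8×8 compression artifacts appear around shape edges and the flat background shows ringing — characteristic JPEG degradation.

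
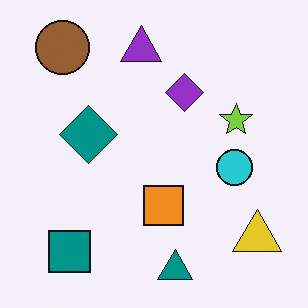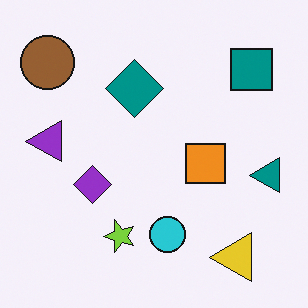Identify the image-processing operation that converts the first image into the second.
Transposed (reflected across the top-left ↔ bottom-right diagonal).

Shapes have swapped their row and column positions — what was in the top-right is now in the bottom-left — a diagonal reflection.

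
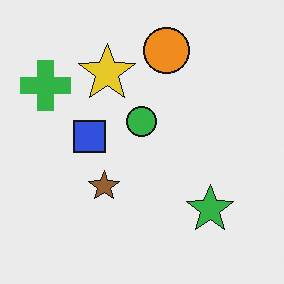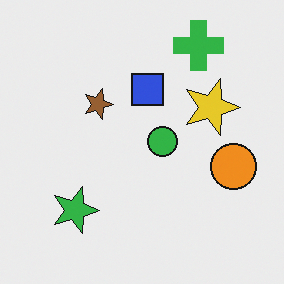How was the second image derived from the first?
The image was rotated 90° clockwise.

The green cross sits in the top-left of the first image and the top-right of the second — consistent with a whole-image 90° clockwise rotation.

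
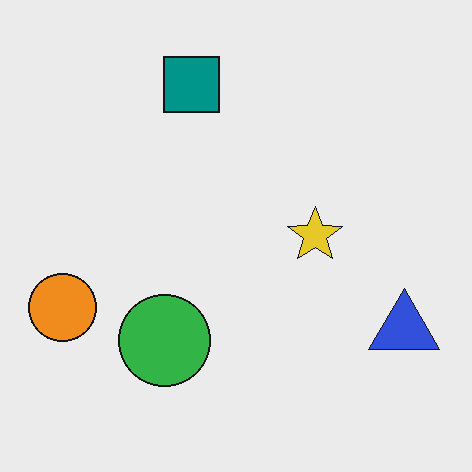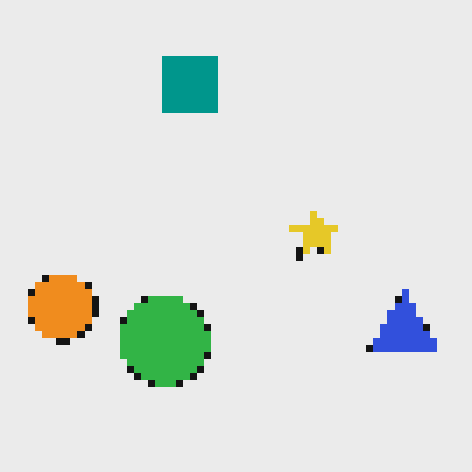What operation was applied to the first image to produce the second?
It was moderately pixelated.

Shapes are reduced to large square blocks; fine edges and outlines are lost — a downscale-then-upscale (mosaic) effect.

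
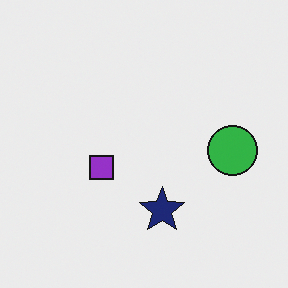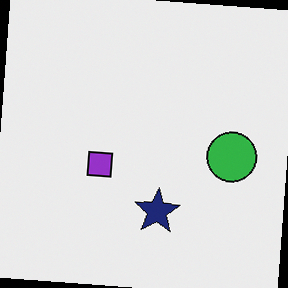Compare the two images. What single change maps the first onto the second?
It was rotated clockwise by a slight angle.

Every shape is tilted by the same angle and the image corners show triangular fill wedges — a whole-image rotation by a non-right angle.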